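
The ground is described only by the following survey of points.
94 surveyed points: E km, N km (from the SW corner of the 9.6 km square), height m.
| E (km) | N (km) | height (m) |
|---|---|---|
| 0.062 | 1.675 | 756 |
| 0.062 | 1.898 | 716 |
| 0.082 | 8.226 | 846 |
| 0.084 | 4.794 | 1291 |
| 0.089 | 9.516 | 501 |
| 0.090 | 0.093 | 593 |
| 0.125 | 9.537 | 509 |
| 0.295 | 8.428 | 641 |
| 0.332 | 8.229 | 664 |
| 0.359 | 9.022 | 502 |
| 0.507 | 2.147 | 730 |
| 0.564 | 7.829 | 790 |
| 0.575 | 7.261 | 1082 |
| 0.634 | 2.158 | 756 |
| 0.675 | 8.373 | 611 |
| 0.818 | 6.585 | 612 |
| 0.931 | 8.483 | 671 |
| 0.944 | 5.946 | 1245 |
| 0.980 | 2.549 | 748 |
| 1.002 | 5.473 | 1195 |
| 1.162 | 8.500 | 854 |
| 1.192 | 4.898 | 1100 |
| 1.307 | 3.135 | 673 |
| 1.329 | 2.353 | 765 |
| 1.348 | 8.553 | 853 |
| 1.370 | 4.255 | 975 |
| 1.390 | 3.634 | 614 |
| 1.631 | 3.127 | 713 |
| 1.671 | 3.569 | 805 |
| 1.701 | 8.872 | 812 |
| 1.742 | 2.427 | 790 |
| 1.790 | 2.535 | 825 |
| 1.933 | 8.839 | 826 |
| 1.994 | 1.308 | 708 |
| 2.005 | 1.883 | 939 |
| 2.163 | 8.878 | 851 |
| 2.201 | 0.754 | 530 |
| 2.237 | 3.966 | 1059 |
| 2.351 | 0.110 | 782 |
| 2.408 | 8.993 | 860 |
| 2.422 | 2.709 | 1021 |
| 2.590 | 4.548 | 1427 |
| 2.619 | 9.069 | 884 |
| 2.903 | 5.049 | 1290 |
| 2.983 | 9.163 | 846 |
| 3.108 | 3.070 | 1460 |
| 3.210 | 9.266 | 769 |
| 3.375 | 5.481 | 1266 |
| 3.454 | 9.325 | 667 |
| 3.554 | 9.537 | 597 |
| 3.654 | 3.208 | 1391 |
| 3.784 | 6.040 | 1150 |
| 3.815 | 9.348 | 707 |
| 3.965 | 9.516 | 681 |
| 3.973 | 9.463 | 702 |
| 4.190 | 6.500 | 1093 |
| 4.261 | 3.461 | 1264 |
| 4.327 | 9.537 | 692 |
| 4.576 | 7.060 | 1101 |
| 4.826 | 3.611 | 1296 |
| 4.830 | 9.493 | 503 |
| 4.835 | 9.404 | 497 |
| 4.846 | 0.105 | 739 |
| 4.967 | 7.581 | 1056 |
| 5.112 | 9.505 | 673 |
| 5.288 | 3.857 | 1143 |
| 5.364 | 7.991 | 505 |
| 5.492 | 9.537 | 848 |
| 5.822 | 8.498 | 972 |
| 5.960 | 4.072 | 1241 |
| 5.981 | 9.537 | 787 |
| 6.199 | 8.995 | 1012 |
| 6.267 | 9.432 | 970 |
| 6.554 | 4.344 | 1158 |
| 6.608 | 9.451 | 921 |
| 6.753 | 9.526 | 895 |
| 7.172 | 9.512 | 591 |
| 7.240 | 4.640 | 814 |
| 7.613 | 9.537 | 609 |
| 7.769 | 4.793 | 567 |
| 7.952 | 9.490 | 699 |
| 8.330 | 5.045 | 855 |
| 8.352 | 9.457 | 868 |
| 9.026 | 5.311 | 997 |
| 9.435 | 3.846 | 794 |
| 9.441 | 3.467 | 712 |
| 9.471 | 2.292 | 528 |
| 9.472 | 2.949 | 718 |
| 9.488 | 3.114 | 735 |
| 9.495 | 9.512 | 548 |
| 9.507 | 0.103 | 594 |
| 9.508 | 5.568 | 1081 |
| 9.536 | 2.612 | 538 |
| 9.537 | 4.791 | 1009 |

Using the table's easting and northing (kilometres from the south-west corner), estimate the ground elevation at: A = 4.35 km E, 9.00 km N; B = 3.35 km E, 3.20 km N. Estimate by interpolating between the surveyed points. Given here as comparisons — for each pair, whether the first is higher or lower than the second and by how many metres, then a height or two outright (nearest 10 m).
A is lower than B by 960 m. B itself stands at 1500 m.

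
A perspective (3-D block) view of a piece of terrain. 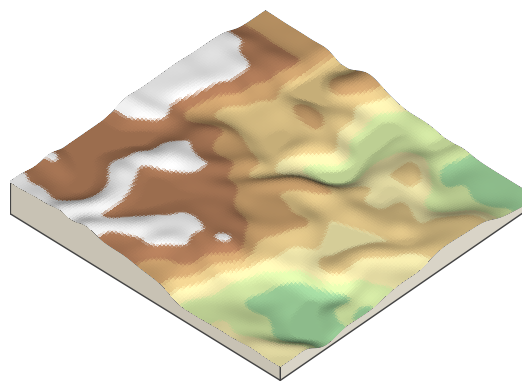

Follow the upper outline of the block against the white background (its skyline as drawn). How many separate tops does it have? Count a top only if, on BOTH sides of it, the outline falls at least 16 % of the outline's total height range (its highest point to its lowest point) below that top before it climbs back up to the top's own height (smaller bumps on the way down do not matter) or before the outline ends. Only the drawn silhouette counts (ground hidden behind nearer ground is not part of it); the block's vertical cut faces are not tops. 1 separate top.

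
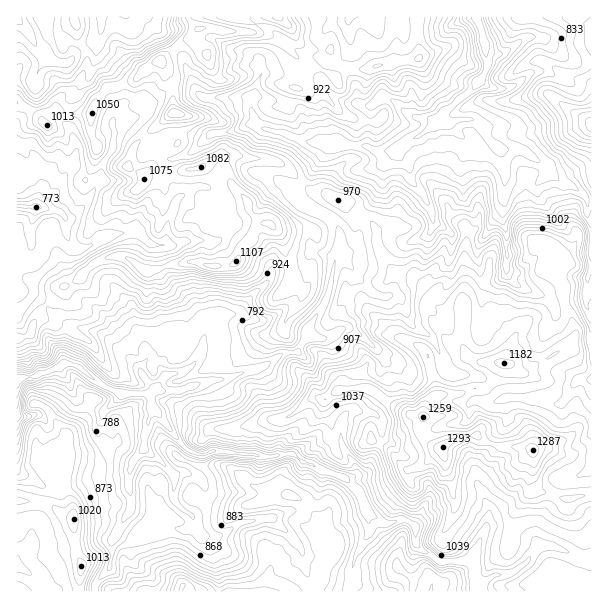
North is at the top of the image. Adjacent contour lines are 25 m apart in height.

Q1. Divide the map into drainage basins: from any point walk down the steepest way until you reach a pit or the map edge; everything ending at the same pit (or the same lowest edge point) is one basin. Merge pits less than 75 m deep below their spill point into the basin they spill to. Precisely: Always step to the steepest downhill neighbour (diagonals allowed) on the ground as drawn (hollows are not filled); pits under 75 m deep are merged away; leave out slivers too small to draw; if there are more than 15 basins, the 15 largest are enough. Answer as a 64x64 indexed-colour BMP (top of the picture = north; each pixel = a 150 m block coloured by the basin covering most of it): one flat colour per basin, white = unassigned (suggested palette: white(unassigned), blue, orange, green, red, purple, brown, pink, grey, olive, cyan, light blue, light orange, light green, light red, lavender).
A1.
<image width="64" height="64" href="data:image/bmp;base64,Qk12CAAAAAAAAHYAAAAoAAAAQAAAAEAAAAABAAQAAAAAAAAIAAATCwAAEwsAABAAAAAAAAAA////ALR3HwAOf/8ALKAsACgn1gC9Z5QAS1aMAMJ34wB/f38AIr28AM++FwDox64AeLv/AIrfmACWmP8A1bDFAFVVVVIiIiIiIiIiIiIiIiIhERERERERERERERERERERVVVVUiIiIiIiIiIiIiIiIiIRERERESIRERERERERERFVVVVSIiIiIiIiIiIiIiIiIhERERESIhEREREREREREVVVVVIiIiIiIiIiIiIiIiIiISIiIiIiERERERERERERVVVVUiIiIiIiIiIiIiIiIiIiIiIiIiIhERERERERERFVVVVSIiIiIiIiIiIiIiIiIiIiIiIiIiEREREREREREVVVVSIiIiIiIiIiIiIiIiIiIiIiIiIiIRERERERERERVVVVIiIiIiIiIiIiIiIiIiIiIiIiIiIiERERERERERFVVVIiIiIiIiIiIiIiIiIiIiIiIiIiIiIREREREREREVVVIiIiIiIiIiIiIiIiIiIiIiIiIiIiIiERERERERERIiIiIiIiIiIiIiIiIiIiIiIiIiIiIiIiIREREREREREiIiIiIiIiIiIiIiIiIiIiIiIiIiIiIiIRERERERERESIiIiIiIiIiIiIiIiIiIiIiIiIiIiIiIhERERERERERIiIiIiIiIiIiIiIiIiIiIiIiIiIiIiIiEREREREREREiIiIiIiIiIiIiIiIiIiIiIiIiIiIiIiIRERERERERESIiIiIiIiIiIiIiIiIiIiIiIiIiIiIiIRERERERERERIiIiIiIiIiIiIiIiIiIiIiIiIiIiIiIREREREREREREiIiIiIiIiIiIiIiIiIiIiIiIiIiIiIRERERERERERESIiIiIiIiIiIiIiIiIiIiIiIiIiIiIhERERERERERERIiIiIiIiIiIiIiIiIiIiIiIiIiIiIiEREREREREREREiIiIiIiIiIiIiIiIiIiIiIiIiIiIiIRERERERERERESIiIiIiIiIiIiIiIiIiIiIiIiIiIiIiERERERERERERIiIiIiIiIiIiIiIiIiIiIiIiIiIiIiIiIiEREREREREiIiIiIiIiIiIiIiIiIiIiIiIiIiIiIiIiIiERERERESIiIiIiIiIiIiIiIiIiIiIiIiIiIiIiIiIiIhERERERIiIiIiIiIiIiIiIiIiIiIiIiIiIiIiIiIiIREREREREiIiIiIiIiIiIiIiIiIiIiIiIiIiIiIiIiERERERERESIiIiIiIiIiIiIiIiIiIiIiIiIiIiIiIiIRERERERERMiIiIiIiIiIiIiIiIiIiIiIiIiIiIiIiIhEREREREREzIiIiIiIiIiIiIiIiIiIiIiIiIiIiIiIiERERERERETMiIiIiIiIiIiIiIiIiIiIiIiIiIiIiIiIRERERERERMzIiIiIiIiIiIiIiIiIiIiIiIiIiIiIhEREREREREREzMyIiIiIiIiIiIiIiIiIiIiIiIiIiIhERERERERERETMzMiIiIiIiIiIiIiIiIiIiIiIiIiIiERERERERERERMzMzIiIiIiIiIiIiIiIiIiIiIiIiIiEREREREREREREzMzMzIiIiIiIiIiIiIiIiIiIiIiIRERERERERERERETMzMzMyIiMzMyIjMyIiIiIiIiIiIRERERERERERERERMzMzMzMzMzMzMzMzMiIiIiIiIiIhEREREREREREREREzMzMzMzMzMzMzMzMyIiIiIiIiIhERERERERERERERETMzMzMzMzMzMzMzMzMiIiIiIiIiERERERERERERERERMzMzMzMzMzMzMzMzMzIiIiIiIiIREREREREREREREREzMzMzMzMzMzMzMzMzMiIiIiIiIRERERERERERERERETMzMzMzMzMzMzMzMzMiIiIiIiIRERERERERERERERERMzMzMzMzMzMzMzMzMyIiIiIiEREREREREREREREREREzMzMzMzMzMzMzMzMyIiIiIRERERERERERERERERERETMzMzMzMzMzMzMzMyIiIiIRERERERERERERERERERERMzMzMzMzMxETMzMyIiIiIREREREREREREREREREREREzMzMzMzMREREREyIiIiERERERERERERERERERERERETMzMzMzERERERERERERERERERERERERERERERERERERMzMzMzEREREREREREREREREREREREREREREREREREREzMzMzMRERERERERERERERERERERERERERERERERERETMzMzMRERERERERERERERERERERERERERERERERERERMzMzMxEREREREREREREREREREREREREREREREREREREzRDREEREREREREREREREREREREREREREREREREREREURERERBERERERERERERERERERERERERERERERERERERREREREQRERERERERERERERERERERERERERERERERERFEREREREQREREREREREREREREREREREREREREREREREUREREREREQRERERERERERERERERERERERERERERERERREREREREREERERERERERERERERERERERERERERERERFEREREREREREEREREREREREREREREREREREREREREREURERERERERERBERERERERERERERERERERERERERERERREREREREREREQRERERERERERERERERERERERERERERFEREREREREREREEREREREREREREREREREREREREREREUREREREREREREERERERERERERERERERERERERERERER"/>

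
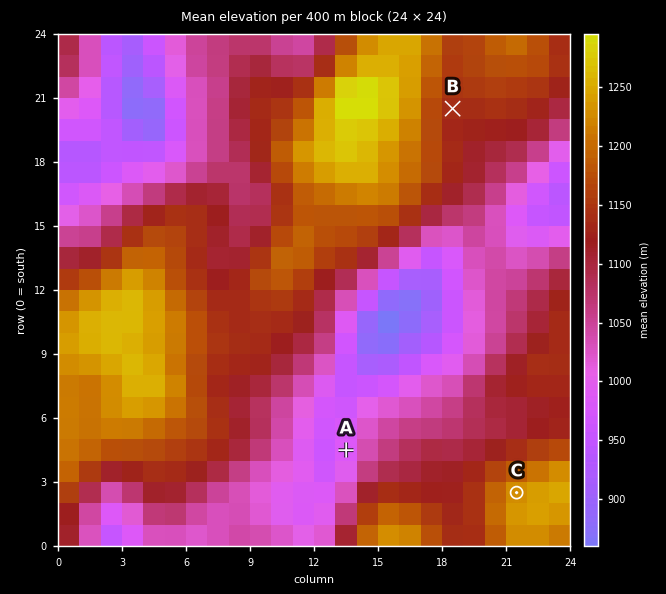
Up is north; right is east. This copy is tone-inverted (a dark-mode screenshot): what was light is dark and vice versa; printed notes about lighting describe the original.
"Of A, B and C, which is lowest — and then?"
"A B C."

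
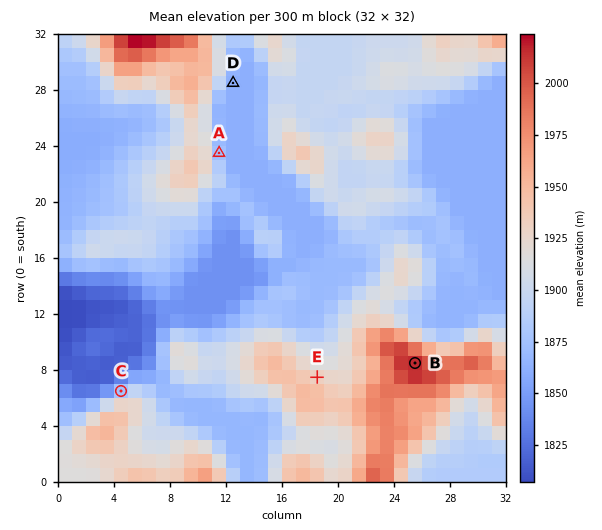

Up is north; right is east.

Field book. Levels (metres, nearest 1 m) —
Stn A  1871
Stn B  2018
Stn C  1876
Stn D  1862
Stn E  1931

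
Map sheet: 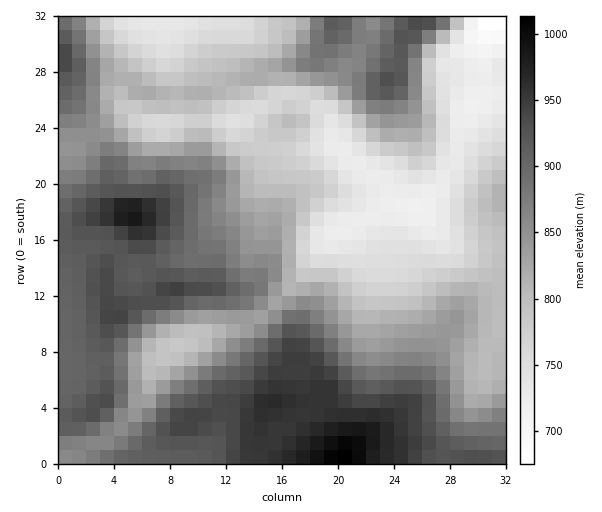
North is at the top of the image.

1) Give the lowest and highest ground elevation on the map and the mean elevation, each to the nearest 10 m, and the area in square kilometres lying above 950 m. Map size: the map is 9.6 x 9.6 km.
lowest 670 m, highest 1020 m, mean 840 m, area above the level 6.3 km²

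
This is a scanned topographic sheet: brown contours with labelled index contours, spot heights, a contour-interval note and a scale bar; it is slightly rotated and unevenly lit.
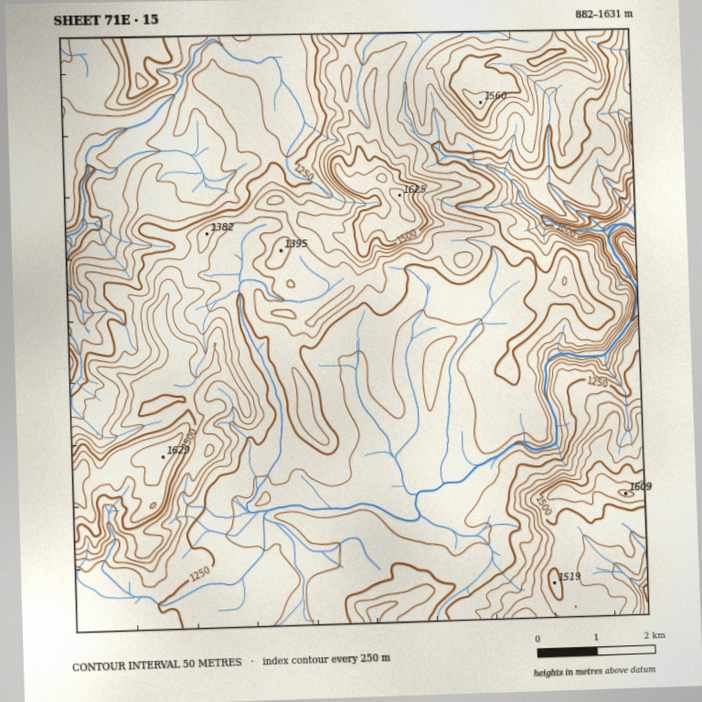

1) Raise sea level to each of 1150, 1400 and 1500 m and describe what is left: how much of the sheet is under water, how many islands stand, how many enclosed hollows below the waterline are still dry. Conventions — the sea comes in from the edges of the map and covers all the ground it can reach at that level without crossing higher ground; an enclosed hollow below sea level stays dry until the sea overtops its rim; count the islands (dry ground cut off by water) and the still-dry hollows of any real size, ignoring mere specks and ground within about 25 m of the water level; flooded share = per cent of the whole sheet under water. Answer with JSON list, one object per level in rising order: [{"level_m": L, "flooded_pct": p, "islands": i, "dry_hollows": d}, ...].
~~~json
[{"level_m": 1150, "flooded_pct": 11, "islands": 0, "dry_hollows": 0}, {"level_m": 1400, "flooded_pct": 82, "islands": 1, "dry_hollows": 0}, {"level_m": 1500, "flooded_pct": 94, "islands": 2, "dry_hollows": 0}]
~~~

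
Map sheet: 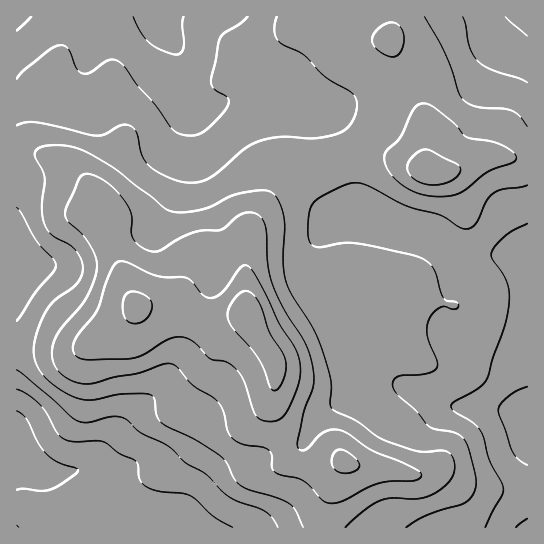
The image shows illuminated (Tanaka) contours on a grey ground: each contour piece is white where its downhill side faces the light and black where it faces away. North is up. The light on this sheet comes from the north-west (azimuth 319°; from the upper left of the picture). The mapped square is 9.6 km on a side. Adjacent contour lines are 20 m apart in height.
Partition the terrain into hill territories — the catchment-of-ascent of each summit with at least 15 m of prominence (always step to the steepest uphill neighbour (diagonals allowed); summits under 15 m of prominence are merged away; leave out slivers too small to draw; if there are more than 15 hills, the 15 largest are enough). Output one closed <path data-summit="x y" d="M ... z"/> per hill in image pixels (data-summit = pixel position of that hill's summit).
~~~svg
<path data-summit="247 314" d="M274 85l-28 2-23 14-14 6-12 1-12-3 6 10 1 30 4 18 24 70 0 24-3 13-14 35-8 29-20 29-14 27-28 25-28 35-15 15-19 7-26 1-26-12-3 1 1 66 153 0 35-43 13-12 24-10 20-6 19-1 17-7 6-6 11-21 12-13 44-22 10-3 16 0 58 23 39 1 34 7 0-153-6-3-21-4-18 2-18-1-35-24-72-21-5-14-5-36-8-26-7-13-6-7-25-18-15-8z"/><path data-summit="429 170" d="M527 16l-368 0 0 5 18 30 0 40 3 7 6 6 11 4 17-3 16-8 8-6 13-6 23 0 13 4 35 22 11 11 7 13 8 26 5 36 5 14 72 21 35 24 18 1 18-2 26 6z"/><path data-summit="137 307" d="M186 107l1 11-7 29-1 35-8 17-24 30-34 10-46 24-13 2-38 1 0 195 21 10 8 2 18 0 15-2 12-6 15-15 28-35 28-25 14-27 20-29 8-29 14-35 3-13 0-24-24-70-4-18-1-30z"/><path data-summit="345 462" d="M397 384l-16 0-10 3-44 22-12 13-11 21-14 10-39 7-29 11-17 14-34 42 356 1 1-111-34-9-39-1z"/>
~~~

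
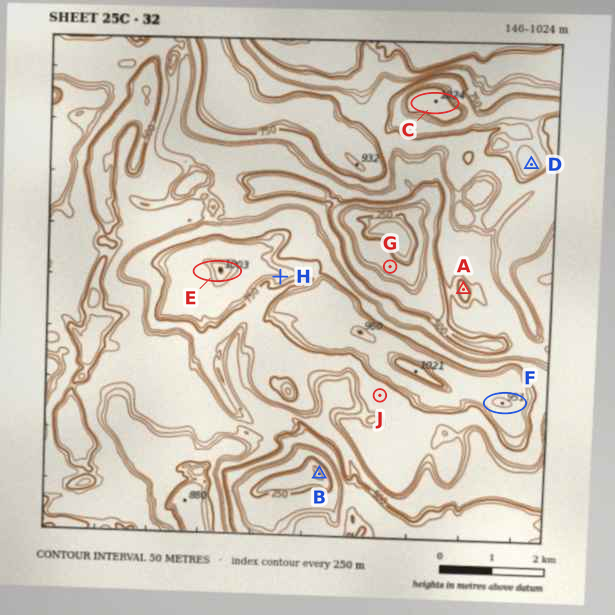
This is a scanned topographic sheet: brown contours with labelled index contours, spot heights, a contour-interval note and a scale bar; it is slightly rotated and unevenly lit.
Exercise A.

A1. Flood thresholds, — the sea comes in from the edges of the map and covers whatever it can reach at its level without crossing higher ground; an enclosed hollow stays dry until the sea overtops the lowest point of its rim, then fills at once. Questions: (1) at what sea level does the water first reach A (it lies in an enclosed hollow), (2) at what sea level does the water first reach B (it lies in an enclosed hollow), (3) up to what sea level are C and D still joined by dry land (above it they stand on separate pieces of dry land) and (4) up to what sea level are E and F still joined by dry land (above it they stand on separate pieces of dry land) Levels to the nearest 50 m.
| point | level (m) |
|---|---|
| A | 600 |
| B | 300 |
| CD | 800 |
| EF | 750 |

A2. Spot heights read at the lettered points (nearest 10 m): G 290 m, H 840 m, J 730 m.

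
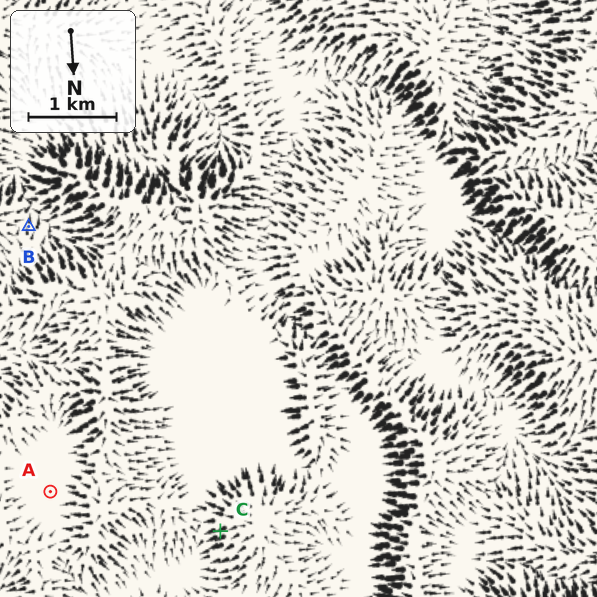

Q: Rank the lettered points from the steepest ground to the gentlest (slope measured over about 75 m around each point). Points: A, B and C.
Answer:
C B A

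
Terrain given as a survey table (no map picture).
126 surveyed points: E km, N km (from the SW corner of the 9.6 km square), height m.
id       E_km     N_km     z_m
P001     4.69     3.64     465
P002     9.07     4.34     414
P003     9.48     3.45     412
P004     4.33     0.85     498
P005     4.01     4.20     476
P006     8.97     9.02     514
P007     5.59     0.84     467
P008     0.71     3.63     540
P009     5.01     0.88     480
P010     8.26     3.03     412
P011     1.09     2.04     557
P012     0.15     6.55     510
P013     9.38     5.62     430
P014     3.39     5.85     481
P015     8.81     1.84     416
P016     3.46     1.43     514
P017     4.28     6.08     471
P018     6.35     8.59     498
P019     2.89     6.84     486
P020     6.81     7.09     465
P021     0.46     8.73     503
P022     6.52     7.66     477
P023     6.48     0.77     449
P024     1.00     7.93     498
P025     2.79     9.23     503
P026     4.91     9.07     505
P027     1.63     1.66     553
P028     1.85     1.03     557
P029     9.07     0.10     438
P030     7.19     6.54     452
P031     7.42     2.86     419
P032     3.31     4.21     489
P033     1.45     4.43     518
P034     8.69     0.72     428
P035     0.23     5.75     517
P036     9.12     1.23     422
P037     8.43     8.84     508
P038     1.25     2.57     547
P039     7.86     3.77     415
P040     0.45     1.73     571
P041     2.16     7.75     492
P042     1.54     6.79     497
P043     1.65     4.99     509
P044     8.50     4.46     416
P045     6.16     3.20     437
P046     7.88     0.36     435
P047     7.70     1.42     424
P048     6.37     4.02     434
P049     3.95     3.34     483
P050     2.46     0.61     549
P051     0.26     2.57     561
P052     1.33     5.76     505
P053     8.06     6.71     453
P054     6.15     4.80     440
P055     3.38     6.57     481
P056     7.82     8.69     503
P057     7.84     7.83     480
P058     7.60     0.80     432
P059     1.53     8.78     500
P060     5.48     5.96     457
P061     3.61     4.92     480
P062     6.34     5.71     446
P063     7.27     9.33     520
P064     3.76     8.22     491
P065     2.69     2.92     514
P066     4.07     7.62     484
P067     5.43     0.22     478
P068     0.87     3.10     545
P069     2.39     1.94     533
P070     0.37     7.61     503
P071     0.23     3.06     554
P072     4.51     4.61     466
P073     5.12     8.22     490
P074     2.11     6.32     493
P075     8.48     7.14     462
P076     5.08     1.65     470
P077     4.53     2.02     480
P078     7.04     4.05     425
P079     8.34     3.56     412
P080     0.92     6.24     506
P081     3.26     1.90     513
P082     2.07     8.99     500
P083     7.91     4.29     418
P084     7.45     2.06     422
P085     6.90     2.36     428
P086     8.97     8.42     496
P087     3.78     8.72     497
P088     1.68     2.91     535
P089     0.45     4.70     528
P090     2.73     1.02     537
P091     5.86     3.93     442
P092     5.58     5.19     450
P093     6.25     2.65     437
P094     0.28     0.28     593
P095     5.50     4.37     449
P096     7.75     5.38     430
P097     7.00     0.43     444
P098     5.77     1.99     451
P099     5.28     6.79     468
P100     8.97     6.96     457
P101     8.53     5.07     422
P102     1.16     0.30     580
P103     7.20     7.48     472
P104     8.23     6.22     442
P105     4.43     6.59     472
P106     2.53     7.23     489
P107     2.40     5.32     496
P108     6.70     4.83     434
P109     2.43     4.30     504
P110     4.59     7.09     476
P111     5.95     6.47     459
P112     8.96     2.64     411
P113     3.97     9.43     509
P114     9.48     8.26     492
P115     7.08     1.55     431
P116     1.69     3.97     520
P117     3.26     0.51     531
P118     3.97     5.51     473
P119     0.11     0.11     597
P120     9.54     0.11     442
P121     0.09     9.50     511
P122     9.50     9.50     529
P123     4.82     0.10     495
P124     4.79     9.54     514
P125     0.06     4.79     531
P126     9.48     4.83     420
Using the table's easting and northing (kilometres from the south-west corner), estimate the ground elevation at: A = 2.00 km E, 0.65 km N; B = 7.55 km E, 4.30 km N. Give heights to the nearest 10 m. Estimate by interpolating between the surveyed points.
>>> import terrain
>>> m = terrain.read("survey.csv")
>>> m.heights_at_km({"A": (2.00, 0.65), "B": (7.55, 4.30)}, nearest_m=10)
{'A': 560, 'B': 420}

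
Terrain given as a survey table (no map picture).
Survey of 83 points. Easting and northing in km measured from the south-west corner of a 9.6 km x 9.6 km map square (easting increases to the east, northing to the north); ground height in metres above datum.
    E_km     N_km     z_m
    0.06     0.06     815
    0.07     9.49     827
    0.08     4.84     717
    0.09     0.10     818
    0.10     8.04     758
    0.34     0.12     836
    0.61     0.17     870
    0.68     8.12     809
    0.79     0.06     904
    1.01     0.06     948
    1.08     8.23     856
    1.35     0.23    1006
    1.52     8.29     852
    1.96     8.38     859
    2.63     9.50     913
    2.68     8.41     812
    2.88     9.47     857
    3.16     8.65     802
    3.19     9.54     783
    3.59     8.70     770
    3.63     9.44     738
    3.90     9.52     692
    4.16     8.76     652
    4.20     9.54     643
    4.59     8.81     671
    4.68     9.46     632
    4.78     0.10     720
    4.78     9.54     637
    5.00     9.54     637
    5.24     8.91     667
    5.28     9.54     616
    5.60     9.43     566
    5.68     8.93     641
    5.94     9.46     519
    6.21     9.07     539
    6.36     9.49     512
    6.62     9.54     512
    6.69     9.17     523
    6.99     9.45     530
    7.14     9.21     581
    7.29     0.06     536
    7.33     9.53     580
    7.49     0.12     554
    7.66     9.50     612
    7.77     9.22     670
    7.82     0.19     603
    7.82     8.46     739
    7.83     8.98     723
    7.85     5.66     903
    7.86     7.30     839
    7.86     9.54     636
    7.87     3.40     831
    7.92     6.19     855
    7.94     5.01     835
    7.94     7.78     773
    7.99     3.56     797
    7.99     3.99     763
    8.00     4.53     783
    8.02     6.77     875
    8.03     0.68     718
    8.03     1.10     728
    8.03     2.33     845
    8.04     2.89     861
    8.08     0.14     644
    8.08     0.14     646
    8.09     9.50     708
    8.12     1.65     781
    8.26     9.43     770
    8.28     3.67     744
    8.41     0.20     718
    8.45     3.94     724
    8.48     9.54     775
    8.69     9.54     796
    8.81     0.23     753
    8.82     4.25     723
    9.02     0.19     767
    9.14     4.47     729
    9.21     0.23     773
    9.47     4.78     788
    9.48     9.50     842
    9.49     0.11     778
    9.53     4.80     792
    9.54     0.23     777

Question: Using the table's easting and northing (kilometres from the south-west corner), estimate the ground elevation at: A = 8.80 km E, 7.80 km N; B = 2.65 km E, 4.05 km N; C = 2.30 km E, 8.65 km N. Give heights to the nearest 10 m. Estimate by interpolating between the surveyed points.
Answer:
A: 810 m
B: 750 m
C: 860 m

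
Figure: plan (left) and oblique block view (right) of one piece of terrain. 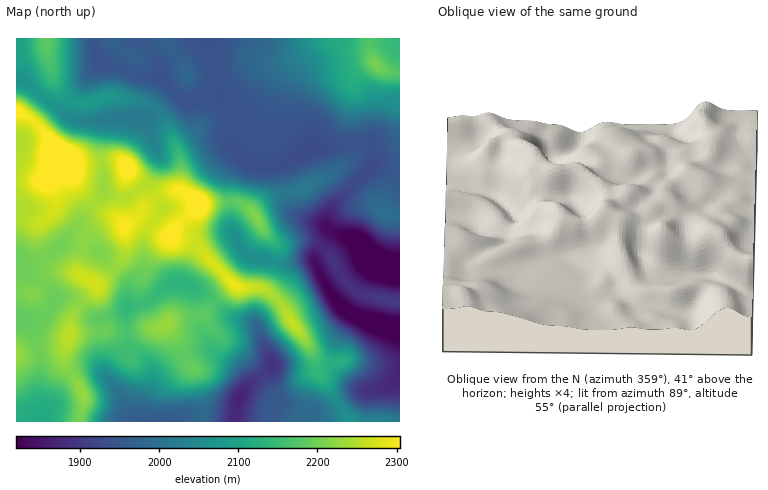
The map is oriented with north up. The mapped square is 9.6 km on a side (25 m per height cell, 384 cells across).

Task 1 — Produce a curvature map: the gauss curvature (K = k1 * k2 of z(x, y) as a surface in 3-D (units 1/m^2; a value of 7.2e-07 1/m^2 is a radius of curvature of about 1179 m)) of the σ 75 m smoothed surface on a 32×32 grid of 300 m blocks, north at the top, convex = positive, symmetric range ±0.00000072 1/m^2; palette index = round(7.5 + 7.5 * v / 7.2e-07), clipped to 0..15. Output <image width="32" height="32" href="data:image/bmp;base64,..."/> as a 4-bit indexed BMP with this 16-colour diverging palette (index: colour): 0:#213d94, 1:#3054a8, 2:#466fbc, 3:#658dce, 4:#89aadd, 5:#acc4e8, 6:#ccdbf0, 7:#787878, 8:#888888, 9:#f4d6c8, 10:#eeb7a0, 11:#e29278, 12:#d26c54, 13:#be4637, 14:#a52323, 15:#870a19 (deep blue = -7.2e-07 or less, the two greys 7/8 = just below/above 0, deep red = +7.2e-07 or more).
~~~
<image width="32" height="32" href="data:image/bmp;base64,Qk12AgAAAAAAAHYAAAAoAAAAIAAAACAAAAABAAQAAAAAAAACAAATCwAAEwsAABAAAAAAAAAAlD0hAKhUMAC8b0YAzo1lAN2qiQDoxKwA8NvMAHh4eACIiIgAyNb0AKC37gB4kuIAVGzSADdGvgAjI6UAGQqHAHiHhXmIh3iHd2eHiHh5ZKZ4iIi1d4d4dWiIiIeIRJh3iIh6pod3d4ZYqIdWhznYd4d3Z4mHd3iauIdnWppol3iHeGaJioh4mZd3a7VnW2V3h3h3dnh4d3dmd4u1VE+kd4d4h3d3eHd3epeIh5eHdnd4eJdodoiHh3iHZpqXV3iHh4d4l3eHmHh3TtfJdol4hod3dnaIeIh4ZUqDeIi4eIl4eIeJiHd3iFbFNHmYiIeId3eIiXeHiImJtLl4iHd3iId3iIdnd4mIZXl2ZneHiIeHd3eIeIZ3aHe6hRX4iIh3h3h3iHeHqGZohne3VIeId3h4h3eYd6h1e5eld2d3qHh4iHh3mHeHY4yYyJeKd4eYiHh4d4eHh210WqiXeHh3h4d3d3h4h3h/YIpkaIh3iIh4h3d4Z3Z6aHaIZWiHd3h3eHeHiIohZ1moiYiIiId4d4domGafe8N5iIh3iHd3eIeHm5hEq2yXeIiIiHiId3eHiGhnZ3RXiXeIeIiIh4d4h4ZI2Ih3d2dod4h3d4h3eIaGeJd4h4doh3d3d3eId3iI91d3h3d3eId3eHd3iIiHeBZnVnqXd3d3iHd3d3eIh3eIiHmXd4eIl3d3eHd3iHaHd4iIiHd3iId3eHd3h3dql3eHd4h4h3d4h4h3d3d3eIiIiHh4eIeHiIh3iId4eHaI"/>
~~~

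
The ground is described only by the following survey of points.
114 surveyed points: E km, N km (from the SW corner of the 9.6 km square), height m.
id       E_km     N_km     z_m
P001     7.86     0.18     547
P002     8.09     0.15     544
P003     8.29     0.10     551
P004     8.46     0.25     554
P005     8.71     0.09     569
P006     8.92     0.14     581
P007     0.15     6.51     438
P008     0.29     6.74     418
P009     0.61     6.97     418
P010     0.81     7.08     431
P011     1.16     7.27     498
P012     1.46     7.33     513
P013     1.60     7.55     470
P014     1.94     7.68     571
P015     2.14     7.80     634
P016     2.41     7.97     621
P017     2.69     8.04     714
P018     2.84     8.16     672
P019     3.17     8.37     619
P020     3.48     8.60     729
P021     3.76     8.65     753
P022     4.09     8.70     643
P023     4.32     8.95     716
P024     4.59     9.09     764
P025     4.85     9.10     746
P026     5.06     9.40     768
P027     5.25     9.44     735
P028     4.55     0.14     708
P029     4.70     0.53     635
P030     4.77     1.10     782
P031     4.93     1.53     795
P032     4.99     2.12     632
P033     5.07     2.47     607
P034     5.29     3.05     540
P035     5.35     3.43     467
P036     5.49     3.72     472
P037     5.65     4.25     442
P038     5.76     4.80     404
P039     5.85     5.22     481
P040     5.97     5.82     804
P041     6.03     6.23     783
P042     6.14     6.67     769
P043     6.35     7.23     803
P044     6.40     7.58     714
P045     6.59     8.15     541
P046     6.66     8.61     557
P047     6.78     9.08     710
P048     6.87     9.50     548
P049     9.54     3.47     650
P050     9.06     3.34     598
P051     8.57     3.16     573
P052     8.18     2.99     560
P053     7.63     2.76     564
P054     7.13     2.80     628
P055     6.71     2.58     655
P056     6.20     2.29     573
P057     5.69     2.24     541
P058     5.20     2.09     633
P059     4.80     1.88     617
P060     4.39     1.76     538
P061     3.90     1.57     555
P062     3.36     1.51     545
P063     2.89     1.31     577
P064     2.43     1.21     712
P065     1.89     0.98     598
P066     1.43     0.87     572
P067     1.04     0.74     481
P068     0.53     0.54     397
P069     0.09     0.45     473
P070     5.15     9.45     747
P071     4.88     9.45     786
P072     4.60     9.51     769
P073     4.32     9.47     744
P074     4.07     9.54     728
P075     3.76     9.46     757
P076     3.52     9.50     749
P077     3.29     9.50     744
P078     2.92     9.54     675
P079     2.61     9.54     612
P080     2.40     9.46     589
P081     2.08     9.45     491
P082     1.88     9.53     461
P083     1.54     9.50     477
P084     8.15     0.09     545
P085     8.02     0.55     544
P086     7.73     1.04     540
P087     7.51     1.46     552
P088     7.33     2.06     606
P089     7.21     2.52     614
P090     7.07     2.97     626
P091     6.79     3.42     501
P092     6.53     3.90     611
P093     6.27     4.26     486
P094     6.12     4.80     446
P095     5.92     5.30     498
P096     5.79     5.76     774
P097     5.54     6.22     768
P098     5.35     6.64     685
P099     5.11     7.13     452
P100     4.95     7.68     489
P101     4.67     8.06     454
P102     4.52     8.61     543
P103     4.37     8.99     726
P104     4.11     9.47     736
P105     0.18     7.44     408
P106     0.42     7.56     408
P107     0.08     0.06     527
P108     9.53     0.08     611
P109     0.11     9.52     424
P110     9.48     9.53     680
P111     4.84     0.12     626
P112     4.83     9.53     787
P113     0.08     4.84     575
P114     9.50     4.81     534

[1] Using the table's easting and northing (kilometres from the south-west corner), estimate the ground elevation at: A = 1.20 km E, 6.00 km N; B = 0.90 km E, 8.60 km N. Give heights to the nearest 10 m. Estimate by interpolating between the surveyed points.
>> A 520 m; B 400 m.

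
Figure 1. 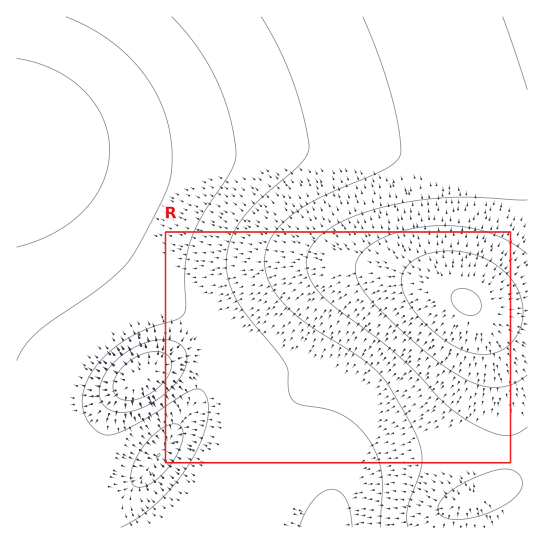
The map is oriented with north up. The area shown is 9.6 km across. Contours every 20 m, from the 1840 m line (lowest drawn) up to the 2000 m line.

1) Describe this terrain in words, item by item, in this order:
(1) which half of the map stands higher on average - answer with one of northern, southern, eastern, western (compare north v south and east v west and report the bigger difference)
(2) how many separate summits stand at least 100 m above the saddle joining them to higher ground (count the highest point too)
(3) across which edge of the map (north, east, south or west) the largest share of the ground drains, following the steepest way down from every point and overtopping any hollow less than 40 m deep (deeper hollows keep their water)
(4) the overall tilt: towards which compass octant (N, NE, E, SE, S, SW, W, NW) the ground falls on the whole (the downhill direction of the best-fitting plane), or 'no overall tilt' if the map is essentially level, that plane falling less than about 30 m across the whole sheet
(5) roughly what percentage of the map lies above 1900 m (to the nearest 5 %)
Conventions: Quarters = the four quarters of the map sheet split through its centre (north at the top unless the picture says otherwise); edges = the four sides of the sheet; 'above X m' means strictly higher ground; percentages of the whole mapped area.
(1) Taken as a whole, the eastern half is higher than the western.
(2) There is 1 summit with 100 m or more of prominence.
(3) The largest share of the runoff leaves by the western edge.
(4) Overall the map slopes down towards the west.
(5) Ground above 1900 m makes up about 45 % of the sheet.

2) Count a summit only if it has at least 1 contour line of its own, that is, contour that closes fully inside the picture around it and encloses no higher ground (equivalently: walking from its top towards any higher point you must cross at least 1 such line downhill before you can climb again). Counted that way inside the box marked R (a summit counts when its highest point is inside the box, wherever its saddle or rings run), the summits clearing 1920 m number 1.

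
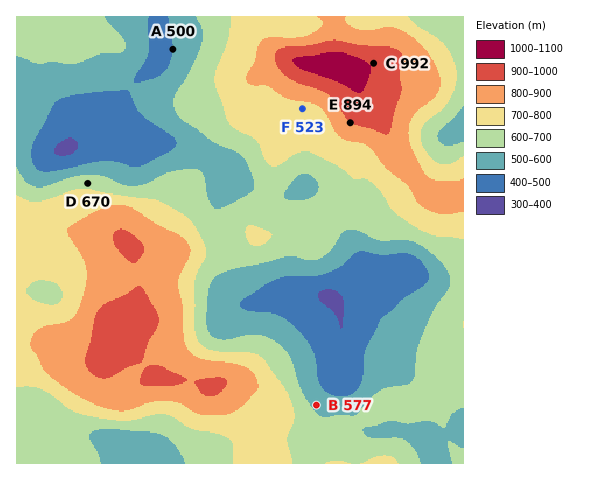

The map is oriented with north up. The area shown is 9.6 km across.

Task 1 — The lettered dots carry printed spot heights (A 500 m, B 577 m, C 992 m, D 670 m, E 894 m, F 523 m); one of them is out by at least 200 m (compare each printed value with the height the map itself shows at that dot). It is F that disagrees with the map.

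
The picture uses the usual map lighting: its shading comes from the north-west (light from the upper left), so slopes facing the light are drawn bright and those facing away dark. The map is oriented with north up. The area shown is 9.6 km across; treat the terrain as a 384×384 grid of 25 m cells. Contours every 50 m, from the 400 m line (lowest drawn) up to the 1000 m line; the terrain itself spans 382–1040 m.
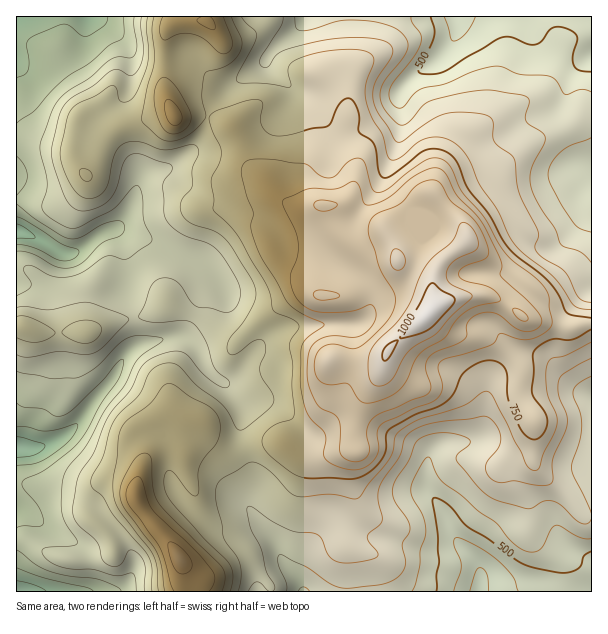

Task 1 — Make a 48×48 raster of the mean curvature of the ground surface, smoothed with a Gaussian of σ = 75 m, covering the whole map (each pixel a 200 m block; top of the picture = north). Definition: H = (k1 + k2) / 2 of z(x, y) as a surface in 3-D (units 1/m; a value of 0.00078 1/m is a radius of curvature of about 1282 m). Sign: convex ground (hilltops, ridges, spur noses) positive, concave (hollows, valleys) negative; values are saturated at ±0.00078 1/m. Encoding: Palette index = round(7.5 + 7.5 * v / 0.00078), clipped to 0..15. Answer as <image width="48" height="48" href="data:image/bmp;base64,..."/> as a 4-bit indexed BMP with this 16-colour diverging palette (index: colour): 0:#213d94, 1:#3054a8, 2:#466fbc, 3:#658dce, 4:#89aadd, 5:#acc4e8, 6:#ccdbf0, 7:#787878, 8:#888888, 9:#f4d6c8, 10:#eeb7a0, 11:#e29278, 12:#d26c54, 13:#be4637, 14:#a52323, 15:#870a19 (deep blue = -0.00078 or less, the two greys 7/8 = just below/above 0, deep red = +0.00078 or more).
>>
<image width="48" height="48" href="data:image/bmp;base64,Qk32BAAAAAAAAHYAAAAoAAAAMAAAADAAAAABAAQAAAAAAIAEAAATCwAAEwsAABAAAAAAAAAAlD0hAKhUMAC8b0YAzo1lAN2qiQDoxKwA8NvMAHh4eACIiIgAyNb0AKC37gB4kuIAVGzSADdGvgAjI6UAGQqHACIhEQEhad6s63Ofsjd3Z3iImIcmmHd4d4iJqXmiFL+8/XSpM2iId4qnZ5gkZVZ4mXrf/q7yAs/8qVejN4mqmry4eaYUV5qZmJzslDzQBv/IU1uSaXirqal2Z1JHisqHVdpjImxQf/1zJYhDeHeZdmaKlhSIm8lka5UzfOgD79czaIVHiHd3eJq7kjmYialUrkVWvpI7/XM3l2VpmYdmmpmacVmHZohGy2dmmlKf9jJrdEV5iGVXqWZmMnh4h4ZJt6mGepSf9BO7VFZ2Z3ZnhkRTJ4d6qHebhsuoeshd9Ra3VnZEeZhmdkNkOoecp423VqirmJlp+Di2eIVGq6iL7YVkOqislr9zVwAmmGmXummoiIaLyoe//9l0J6h4hqxkVwIAForId2iIl2i9yVOLzIUyI1RDV6yVVomlAHvsh3eJyEebpjRqtyMiNEVCOd/IZqeccCrduYmt6DVnVIloqGqFVWhja+/adph6wwaqmaqstkVUNrp4mpq6uYl0nLuWZomIugBYibqYU1dlR7qHiqmd/IhknJhjNXeIm4AGq8qEI1iHR8yGa+p6yGdka7lkRoZmV5UEzdtySGeXJM+2WvtnQkVTWslGd6hURocAertifJV2Rb/5avxkEUZVeYZIdpqYnNlAATU0jLZWeL/6av+nZ5qqdUMolu7Kzv2WVCFImbplREVTA63+uGinNrt56v2Yq8y7u6iZhnumIAAAADbP+iAQPf+o/7dWd3d3i8qIhUipeLuqdDRc/8U0r+h3Z2VWZ2VVasl3dDVmjf7epVU43v//2FjaIFaJqqhlerl3ZERXrLqqdFc26FaZZb/GQ6zKm8p2eJh3VFaKqZl1RHx02QACbPtleP+hBLyHh3ZlRWi7h5dVZo+znpVqy3M3mOgAAFuYh1VURXnKZ4Zohn2TSt7/gwI1iQAHxgNGdlZ2Vnq4WHaad7plQ4/6IFmWZwSt20AFh4mpiKqFaHiXSuhXdJ/2FKqHVp7rmpdEiJrMqYdmiaqXSNp3Z9+TOKdnZ6qoestjZ3q5eHeKqe/dg2u4nMgyaYZmZ2ZmjexzWJdmiHiqd5l7wwfe/4IUiXVnd1RGz+xzRoVpmImpZmMo1gOd74JHmWRXd1Ra66tiJDN5eKmZiIVIyiBZzpVomoZVVmZ82ItiN2IlV5h4iJdnvGBIunVoial1Vodqx3qGeKcTaJhmZ4dmfKFJhlZ2Z5qoiJdI2GnLl++TjLdVZ3d3irMoiImoZXiZqoZJ+3eqdv/FfMlmd4eKynInmZmal2ZnqoZY77hVaf9kVquod3eL2CA5mZiJqZhlmpZVir2CXPlGY1nLZGZ6xxAqqJiIiaumioZVRG3SXddndDZ2V5mIuUEFdomId4mnaWd3VErCLLZ2h0MUnduIvKgwI2mJhmeIVWiZdUiRDMVUjZQEqru7zd2lEleIl2Z4c5qqlVdgHdMir9liRomaq73bc0Z4iHZ5p6mJlmdCb/dY/4inM1ZmZ4qqt0VomGeJqnZolUVWjv//+TWuozVlVWZVhzZ2d2iZiA=="/>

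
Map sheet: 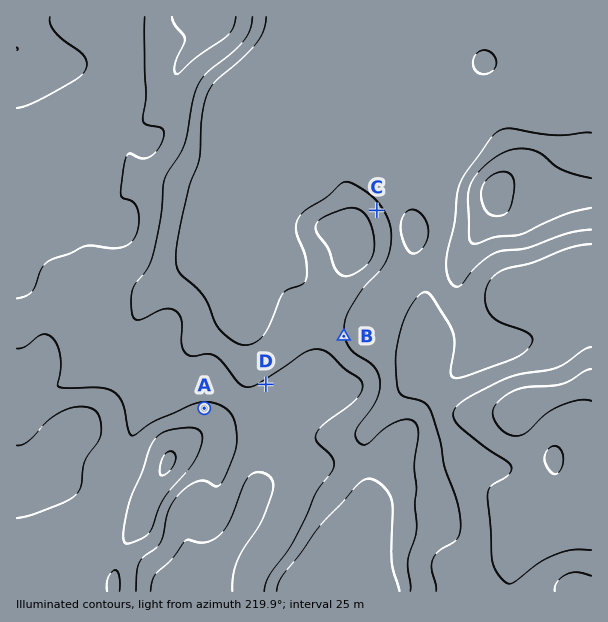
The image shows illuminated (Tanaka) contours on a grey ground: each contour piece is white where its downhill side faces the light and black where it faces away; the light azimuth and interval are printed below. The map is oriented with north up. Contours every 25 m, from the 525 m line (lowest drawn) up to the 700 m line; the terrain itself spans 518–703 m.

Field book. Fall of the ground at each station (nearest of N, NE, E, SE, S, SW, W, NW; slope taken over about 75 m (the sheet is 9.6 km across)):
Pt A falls N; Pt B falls E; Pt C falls NE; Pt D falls NW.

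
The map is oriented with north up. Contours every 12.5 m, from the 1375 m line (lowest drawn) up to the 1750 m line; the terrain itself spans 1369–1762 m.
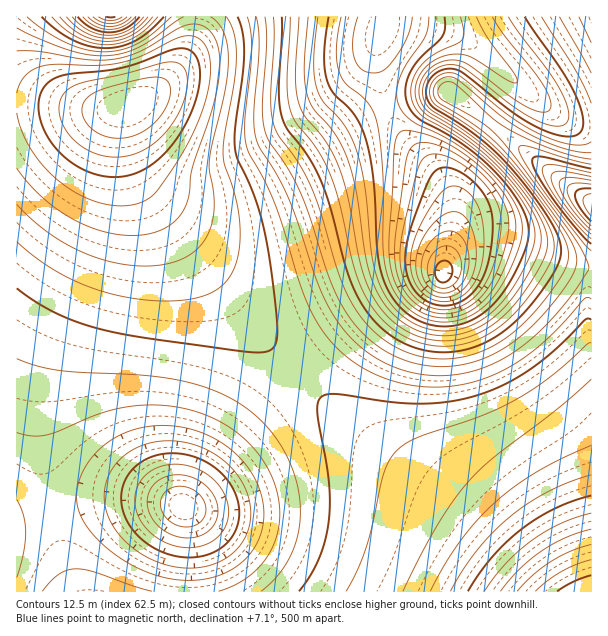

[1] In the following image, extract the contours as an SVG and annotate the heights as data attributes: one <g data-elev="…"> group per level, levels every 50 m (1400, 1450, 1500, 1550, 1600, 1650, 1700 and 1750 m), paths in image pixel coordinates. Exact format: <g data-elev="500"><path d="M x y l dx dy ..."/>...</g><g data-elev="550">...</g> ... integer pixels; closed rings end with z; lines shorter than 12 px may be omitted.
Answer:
<g data-elev="1400"><path d="M440 293l-9-4-7-8-3-11 1-10 4-12 8-10 9-6 9-1 7 4 6 8 4 12-1 14-3 10-7 9-9 4z"/></g><g data-elev="1450"><path d="M438 309l-15-5-12-11-8-15-3-20 3-27 14-61 7-12 10-4 10 2 12 5 12 8 12 10 9 10 7 11 4 10 1 12-1 17-5 21-6 16-7 12-9 11-11 7-12 3z"/></g><g data-elev="1500"><path d="M445 17l0 12-3 7-23 24-10 15-4 15 2 14 4 7 8 8 44 25 17 14 17 16 13 15 11 17 6 13 2 14-3 13-8 20-11 21-11 15-12 10-13 8-13 5-14 1-19-3-18-9-14-15-9-18-6-26-4-72-8-42-9-22-8-11-16-15-4-8-3-10-2-24 5-34"/></g><g data-elev="1550"><path d="M177 546l-16-6-14-10-9-14-3-13 2-15 8-12 13-9 15-3 19 3 10 4 9 6 12 15 4 9 2 9-1 9-3 8-5 7-6 6-8 5-9 2z"/><path d="M135 17l-12 9-13 3-15-3-12-9"/><path d="M508 17l41 55 11 18 8 21 0 8-2 5-6 2-8 0-21-8-21-14-43-34-11-5-13 1-12 6-7 11-1 13 3 8 5 6 28 17 21 16 18 16 18 19 19 25 13 21 5 15 1 13-6 15-13 21-15 20-14 14-15 11-15 7-15 5-17 1-25-4-23-11-19-17-15-24-9-26-13-60-9-28-14-27-22-27-5-14-3-27 3-64"/></g><g data-elev="1600"><path d="M152 591l-59-19-16-3-9 1-9 4-17 17"/><path d="M17 433l15 3 13-1 63-24 21-5 23-1 24 2 22 5 21 9 18 12 20 19 14 22 7 24 1 26-6 22-13 20-18 15-23 10"/><path d="M591 159l-31-7-39-16-27-17-39-35-8-2-6 2-3 8 3 7 45 27 23 23 66 90 11 19 3 11-18 27-26 30-24 21-24 15-26 10-27 4-27-2-25-8-18-9-15-12-15-15-11-16-16-32-29-85-11-21-20-33-2-11-1-13 5-71 0-16-3-15"/><path d="M153 17l-10 10-11 8-12 5-13 1-14-1-12-5-11-8-10-10"/><path d="M579 17l12 26"/></g><g data-elev="1650"><path d="M591 379l-36 32-63 48-24 23-15 19-16 24-34 66"/><path d="M17 204l21 21 22 16 26 13 25 8 27 4 24-1 21-7 15-10 10-14 5-17 1-19-5-27 0-12 16-66 3-27 0-18-3-13-6-11-8-7"/><path d="M591 177l-31-6-7 2-2 4 3 11 10 16 15 19 12 11"/><path d="M184 17l-44 30-15 6-17 3-18-1-19-4-31-12-23-11"/></g><g data-elev="1700"><path d="M591 513l-31 11-29 17-25 23-22 27"/><path d="M591 194l-6 2-2 4 2 7 6 9"/><path d="M106 156l16 1 16-4 15-9 14-13 12-18 7-20 1-16-1-6-4-6-9-3-12 1-35 10-44 10-11 4-7 6-4 8-1 9 2 10 5 11 8 9 9 7 10 6z"/></g><g data-elev="1750"><path d="M591 575l-18 7-16 9"/></g>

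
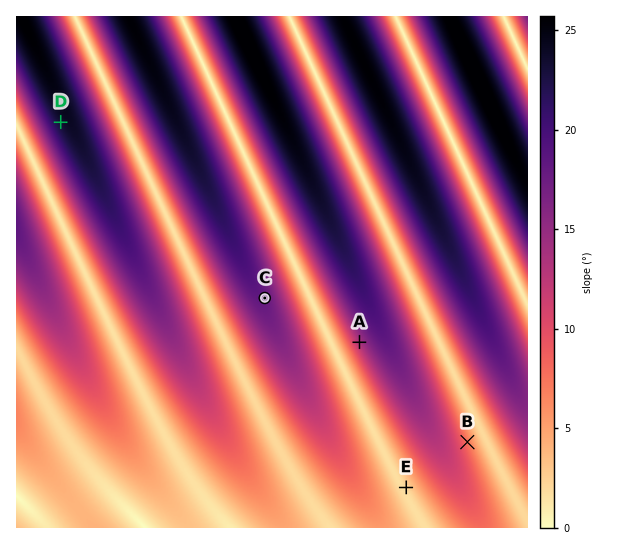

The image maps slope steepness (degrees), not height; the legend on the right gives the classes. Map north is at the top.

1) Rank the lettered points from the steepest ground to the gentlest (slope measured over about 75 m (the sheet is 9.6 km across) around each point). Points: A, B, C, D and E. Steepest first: D C A B E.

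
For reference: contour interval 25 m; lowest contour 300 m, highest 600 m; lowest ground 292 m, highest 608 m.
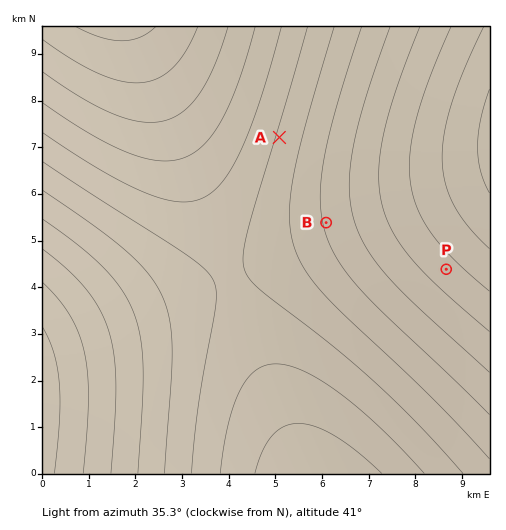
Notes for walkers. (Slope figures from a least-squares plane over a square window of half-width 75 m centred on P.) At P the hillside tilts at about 2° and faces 224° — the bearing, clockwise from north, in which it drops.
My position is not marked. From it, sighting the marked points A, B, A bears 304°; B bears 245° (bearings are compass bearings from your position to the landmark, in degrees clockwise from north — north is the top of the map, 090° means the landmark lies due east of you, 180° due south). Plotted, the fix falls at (373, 201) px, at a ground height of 520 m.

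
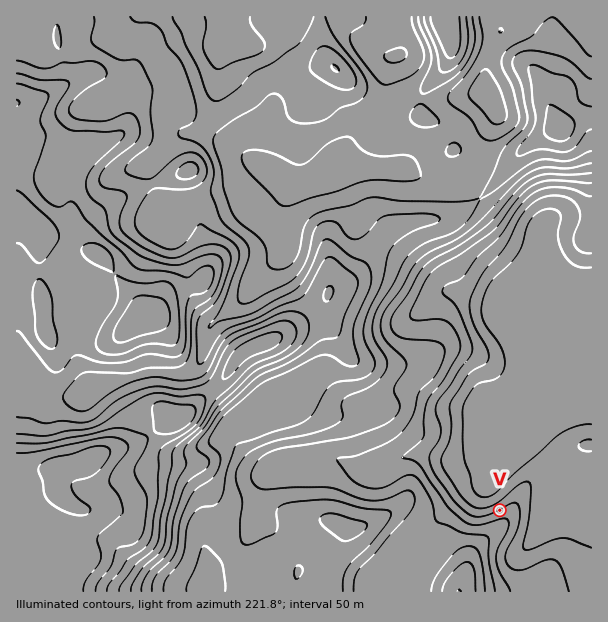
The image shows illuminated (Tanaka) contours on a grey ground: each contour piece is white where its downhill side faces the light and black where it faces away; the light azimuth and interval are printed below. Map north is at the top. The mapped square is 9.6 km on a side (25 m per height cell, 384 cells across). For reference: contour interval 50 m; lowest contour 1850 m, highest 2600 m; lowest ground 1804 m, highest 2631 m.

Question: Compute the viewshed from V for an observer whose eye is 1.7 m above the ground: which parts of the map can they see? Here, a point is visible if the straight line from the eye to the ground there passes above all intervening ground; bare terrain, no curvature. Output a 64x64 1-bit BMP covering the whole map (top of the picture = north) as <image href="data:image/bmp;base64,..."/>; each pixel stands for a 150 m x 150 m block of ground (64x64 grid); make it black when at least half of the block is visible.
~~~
<image width="64" height="64" href="data:image/bmp;base64,Qk0+AgAAAAAAAD4AAAAoAAAAQAAAAEAAAAABAAEAAAAAAAACAAATCwAAEwsAAAIAAAAAAAAA////AAAAAAAAAAAAAAAAAAAAAAAAAAAAAAAAAAAAAAAAAAAAAAAAAAAAAAAAAAAAAAAAAAAAIAAAAAAAAQBwAAAAAAAAwPgAAAAAAAB//AAAAAAAAB/+AAAAAAAAD/4AAAAAAAAP/wAAAAAAAA//gAAAAAAAD//gAAAAAAAP//gAAAAAAB///wAAAAAD////AABAAD////gAADgH////+AAAHAPz///4AAAOAeA///4AAAcA4B///wAAA4BgH///AAABwD////8AAADwD////wAAAP8D4//+AAAAP4AB+f8AAAAPwADh/wAAAAPcAAH/AAAAAd4AAf8AAAAAHwAB/wAAAAAfAAH/AAAAAB+AAf8AAAAAD4AD/wAAAAADwD//AAAAAAHgf/8AAAAAAPj//wAAAAAA////AAAAAAB///8AAAAAAH///wAAAAAAH//4AAAAAAAAf/gAAAAAAAAf/wAAAAAAAA//AAAAAAAAD/8AAAAAAAAH/wAAAAAAAAP/AAAAAAAAAf8AAAAAAAAA/wAAAAAAAAB/AAAAAAAAAD8AAAAAAAAAGwAAAAAAAAAAAAAAAAAAAAAAAAAAAAAAAAAAAAAAAAAAAAAAAAAAAAAAAAAAAAAAAAAAAAAAAAAAAAAAAAAAAAAAAAAAAACAAAAAAAAAAIAAAAAAAAAAAAAAAAAAAAAAAA=="/>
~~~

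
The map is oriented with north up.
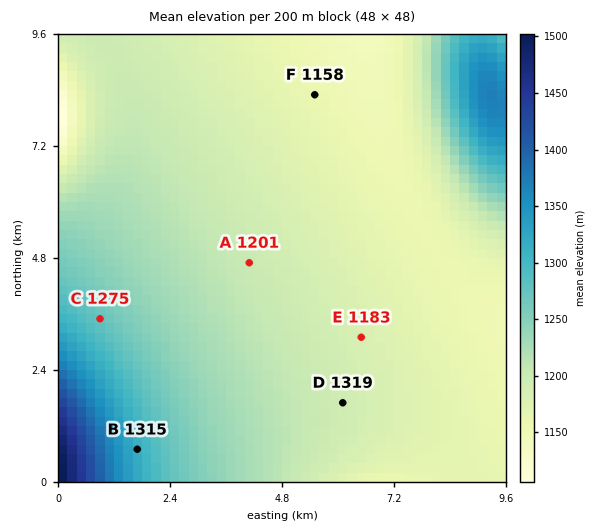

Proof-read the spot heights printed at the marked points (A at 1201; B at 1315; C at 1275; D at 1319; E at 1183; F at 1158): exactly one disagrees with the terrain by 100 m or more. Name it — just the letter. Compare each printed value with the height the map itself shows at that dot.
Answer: D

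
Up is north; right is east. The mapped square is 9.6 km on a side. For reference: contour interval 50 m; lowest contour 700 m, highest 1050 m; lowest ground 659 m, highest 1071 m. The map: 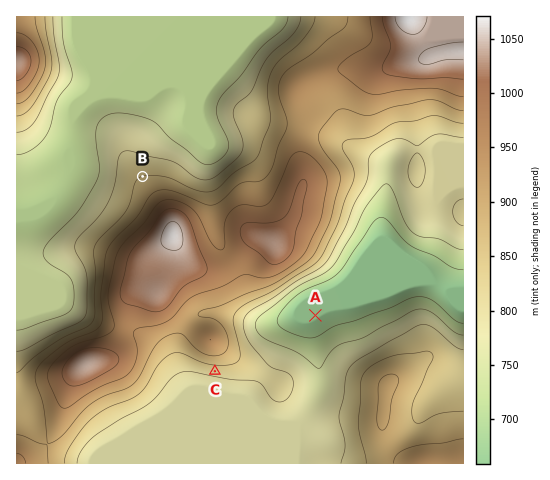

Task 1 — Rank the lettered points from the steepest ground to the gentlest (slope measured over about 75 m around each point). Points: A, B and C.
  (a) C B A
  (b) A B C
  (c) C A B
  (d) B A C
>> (a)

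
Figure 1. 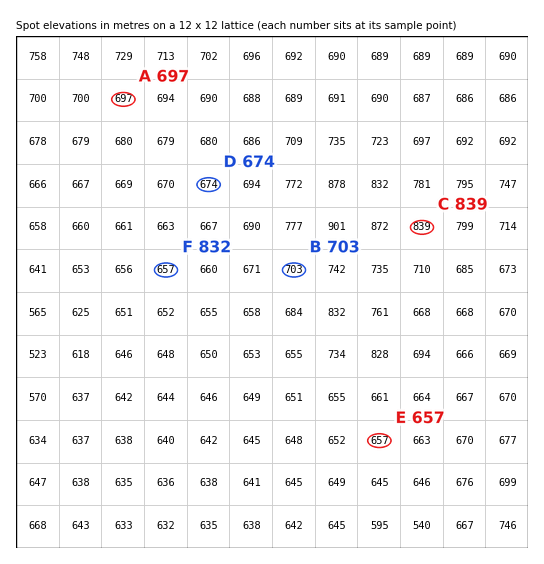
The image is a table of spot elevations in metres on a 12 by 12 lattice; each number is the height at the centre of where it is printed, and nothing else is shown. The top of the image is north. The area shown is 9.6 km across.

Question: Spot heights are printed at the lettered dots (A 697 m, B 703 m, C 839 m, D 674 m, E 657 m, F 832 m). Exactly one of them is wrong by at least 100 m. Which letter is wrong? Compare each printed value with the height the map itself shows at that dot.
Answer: F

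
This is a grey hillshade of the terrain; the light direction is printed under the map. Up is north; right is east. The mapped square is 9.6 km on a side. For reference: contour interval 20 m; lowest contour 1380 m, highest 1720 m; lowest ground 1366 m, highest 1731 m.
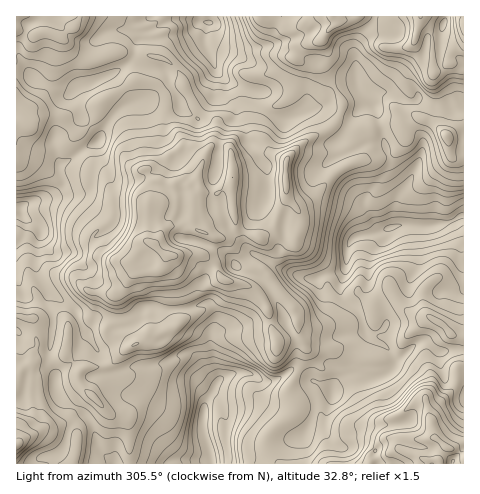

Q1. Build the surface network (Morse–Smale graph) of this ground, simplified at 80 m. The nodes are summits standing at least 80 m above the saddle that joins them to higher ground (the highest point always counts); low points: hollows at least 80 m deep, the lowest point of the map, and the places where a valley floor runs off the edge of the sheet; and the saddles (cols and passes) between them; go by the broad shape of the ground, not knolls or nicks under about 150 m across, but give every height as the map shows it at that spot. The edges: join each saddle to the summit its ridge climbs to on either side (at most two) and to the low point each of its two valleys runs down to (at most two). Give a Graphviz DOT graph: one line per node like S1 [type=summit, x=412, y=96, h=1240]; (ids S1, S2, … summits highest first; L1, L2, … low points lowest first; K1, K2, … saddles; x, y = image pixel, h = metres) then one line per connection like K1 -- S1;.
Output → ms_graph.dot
graph terrain {
  S1 [type=summit, x=439, y=460, h=1731];
  S2 [type=summit, x=463, y=25, h=1713];
  S3 [type=summit, x=153, y=244, h=1705];
  S4 [type=summit, x=17, y=445, h=1677];
  L1 [type=low, x=210, y=452, h=1366];
  L2 [type=low, x=390, y=228, h=1376];
  L3 [type=low, x=209, y=22, h=1377];
  L4 [type=low, x=21, y=214, h=1403];
  K1 [type=saddle, x=50, y=362, h=1548];
  K2 [type=saddle, x=335, y=89, h=1541];
  K3 [type=saddle, x=82, y=325, h=1536];
  K4 [type=saddle, x=381, y=126, h=1528];
  K5 [type=saddle, x=298, y=371, h=1525];
  K6 [type=saddle, x=88, y=125, h=1520];
  K7 [type=saddle, x=454, y=221, h=1399];
  K1 -- S3;
  K1 -- S4;
  K1 -- L1;
  K1 -- L4;
  K2 -- S2;
  K2 -- S3;
  K2 -- L1;
  K2 -- L3;
  K3 -- S3;
  K3 -- L1;
  K3 -- L4;
  K4 -- S2;
  K4 -- L1;
  K4 -- L2;
  K5 -- S1;
  K5 -- S3;
  K5 -- L1;
  K5 -- L2;
  K6 -- S3;
  K6 -- L3;
  K6 -- L4;
  K7 -- S1;
  K7 -- S2;
  K7 -- L2;
}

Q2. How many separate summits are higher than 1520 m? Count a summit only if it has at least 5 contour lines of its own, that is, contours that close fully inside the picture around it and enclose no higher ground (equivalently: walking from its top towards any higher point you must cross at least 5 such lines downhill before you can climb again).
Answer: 1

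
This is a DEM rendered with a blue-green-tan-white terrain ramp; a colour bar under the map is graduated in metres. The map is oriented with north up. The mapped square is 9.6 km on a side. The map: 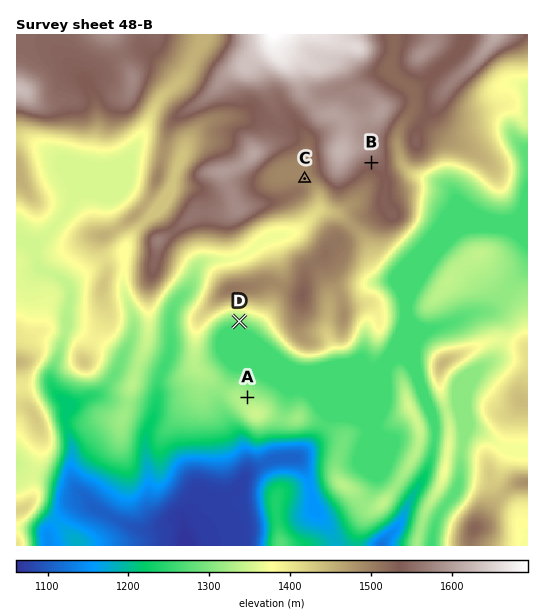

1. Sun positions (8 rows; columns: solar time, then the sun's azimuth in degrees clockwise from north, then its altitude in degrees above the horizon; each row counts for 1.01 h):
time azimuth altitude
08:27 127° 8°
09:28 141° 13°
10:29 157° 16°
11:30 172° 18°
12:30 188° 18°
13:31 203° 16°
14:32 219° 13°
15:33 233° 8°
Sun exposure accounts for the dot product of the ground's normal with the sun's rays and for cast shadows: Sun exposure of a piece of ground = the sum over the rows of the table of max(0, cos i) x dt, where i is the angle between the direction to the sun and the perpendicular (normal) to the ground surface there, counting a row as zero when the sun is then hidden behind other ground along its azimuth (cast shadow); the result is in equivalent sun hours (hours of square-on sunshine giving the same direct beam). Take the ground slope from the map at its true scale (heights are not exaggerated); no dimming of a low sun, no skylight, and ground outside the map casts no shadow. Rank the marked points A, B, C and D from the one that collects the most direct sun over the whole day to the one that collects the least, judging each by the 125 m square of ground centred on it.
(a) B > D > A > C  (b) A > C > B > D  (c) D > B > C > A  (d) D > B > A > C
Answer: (c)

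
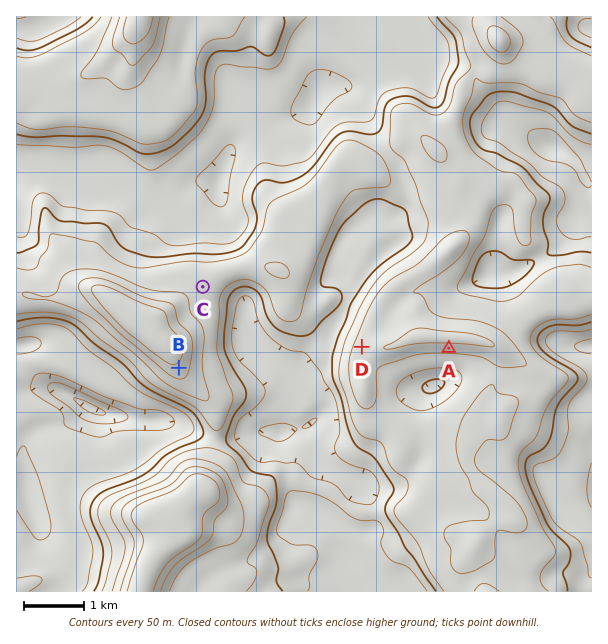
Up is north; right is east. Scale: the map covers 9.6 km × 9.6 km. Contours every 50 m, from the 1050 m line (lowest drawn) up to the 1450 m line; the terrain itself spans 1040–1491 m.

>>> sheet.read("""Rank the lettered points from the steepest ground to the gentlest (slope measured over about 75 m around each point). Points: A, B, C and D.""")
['A', 'B', 'D', 'C']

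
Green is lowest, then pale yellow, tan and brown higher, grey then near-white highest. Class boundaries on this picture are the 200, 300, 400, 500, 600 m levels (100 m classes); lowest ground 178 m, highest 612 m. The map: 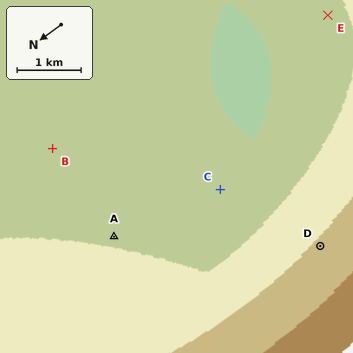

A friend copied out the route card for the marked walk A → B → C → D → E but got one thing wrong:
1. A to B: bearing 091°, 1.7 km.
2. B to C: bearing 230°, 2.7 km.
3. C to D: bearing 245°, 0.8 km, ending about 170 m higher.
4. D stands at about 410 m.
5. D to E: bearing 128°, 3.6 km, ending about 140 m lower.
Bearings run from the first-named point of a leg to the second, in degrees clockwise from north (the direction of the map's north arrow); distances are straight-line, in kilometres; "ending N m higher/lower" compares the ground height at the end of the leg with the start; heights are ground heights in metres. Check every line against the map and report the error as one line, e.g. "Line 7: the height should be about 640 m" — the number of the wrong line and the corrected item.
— Line 3: the distance should be 1.8 km.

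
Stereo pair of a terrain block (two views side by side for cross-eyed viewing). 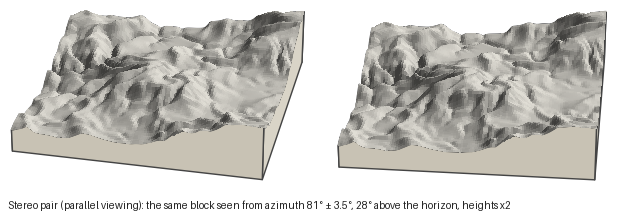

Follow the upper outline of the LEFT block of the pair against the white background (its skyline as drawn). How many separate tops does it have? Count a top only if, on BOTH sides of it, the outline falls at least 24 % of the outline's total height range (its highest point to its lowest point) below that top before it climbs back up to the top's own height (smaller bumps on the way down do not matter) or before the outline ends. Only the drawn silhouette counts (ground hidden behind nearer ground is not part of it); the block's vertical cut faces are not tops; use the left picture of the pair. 0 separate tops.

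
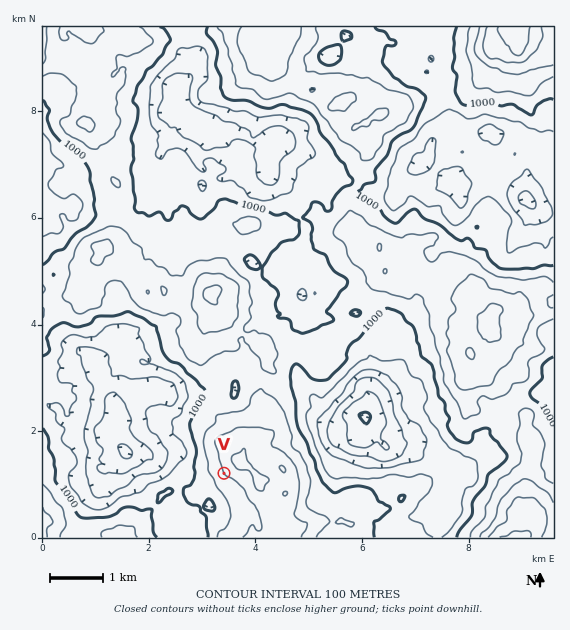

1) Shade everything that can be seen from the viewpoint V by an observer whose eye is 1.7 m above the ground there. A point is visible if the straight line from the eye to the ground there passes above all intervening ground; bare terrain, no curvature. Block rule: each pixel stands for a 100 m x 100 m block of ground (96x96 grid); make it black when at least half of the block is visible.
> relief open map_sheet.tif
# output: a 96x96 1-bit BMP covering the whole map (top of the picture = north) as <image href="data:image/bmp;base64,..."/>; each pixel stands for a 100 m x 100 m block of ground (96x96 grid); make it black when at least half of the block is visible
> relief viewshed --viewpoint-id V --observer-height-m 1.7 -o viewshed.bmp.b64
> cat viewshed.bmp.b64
<image width="96" height="96" href="data:image/bmp;base64,Qk2+BAAAAAAAAD4AAAAoAAAAYAAAAGAAAAABAAEAAAAAAIAEAAATCwAAEwsAAAIAAAAAAAAA////AAAAAAD8j//8//wAAAAAAAD+3//8//gAAAAAAAD/+//5/+AAAAAAAAD////z/+AAAAAAAAD/8f/v/8AAAAAAAAD/wf+P/wAAAAAAAAD/w/+PJAAAAAAAAAD/48f+GAAAAAAAAAD/8wf+MAAAAAAAAAD//g//4QAAAAAAAAD/+D//wAAAAAAAAAD//jh9wAAAAAAAAAD//mBxOAAAAAAAAAD//4AhMAAAAAAAAAD//wAAgAAAAAAAAAD//wAAAAAAAAAAAAD//wAAAAAAAAAAAAD///AAAAAAAAAAAAD///0AAAAAAAAAAAD//3+AAAAAAAAAAAD//n8AAAAAAAAAAAD//jcAAAAAAAAAAAD//gYAAAAAAAAAAADv/gQAAAAAAAAAAADv/gAAAAAAAAAAAAD//4AAAAAAAAAAAAD//8AAAAAAAAAAAAD//8AAAAAAAAAAAAD//8AAAAAAAAAAAADn/8AAAAAAAAAAAAD3/+AAAAAAAAAAAAD/5+AAAAAAAAAAAAD///AAAAAAAAAAAAD/5iAAAAAAAAAAAAD//+AAAAAAAAAAAAD//8AAAAAAAAAAAAD//sAAAAAAAAAAAAD//sAAAAAAAAAAAAD//gAAAAAAAAAAAAD//4AAAAAAAAAAAAD//8AAAAAAAAAAAAD///gAAAAAAAAAAADn//wAAAAAAAAAAADx//4AAAAAAAAAAAD5/P4AAAAAAAAAAADB/PoAAAAAAAAAAACAfsAAAAAAAAAAAACA/wAAAAAAAAAAAAAD/gAAAAAAAAAAAAAB/gAAAAAAAAAAAAAA/gAAAAAAAAAAAAAAfAAAAAAAAAAAAAAAPAAAAAAAAAAAAAAAHgAAAAAAAAAAAAAAPgAAAAAAAAAAAAAAAAAAAAAAAAAAAAAAAAAAAAAAAAAAAAAAAAAAAAAAAAAAAAAAAAAAAAAAAAAAAAAAAAAAAAAAAAAAAAAAAAAAAAAAAAAAAAAAAAAAAAAAAAAAAAAAAAAAAAAAAAAAAAAAAAAAAAAAAAAAAAAAAAAAAAAAAAAAAAAAAAAAAAAAAAAAAAAAAAAAAAAAAAAAAAAAAAAAAAAAAAAAAAAAAAAAAAAAAAAAAAAAAAAAAAAAAAAAAAAAAAAAAAAAAAAAAAAAAAAAAAAAAAAAAAAAAAAAAAAAAAAAAAAAAAAAAAAAAAAAAAAAAAAAAAAAAAAAAAAAAAAAAAAAAAAAAAAAwAAAAAAAAAAAAAABwAAAAAAAAAAAAAAAAAAAAAAAAAAAAAAAAAAAAAAAAAAAAAAAAAAAAAAAAAAAAAAAAAAAAAAAAAAAAAAAAAAAAAAAAAAAAAAAAAAAAAAAAAAAAAAAAAAAAAAAAAAAAAAAAAAAAAAAAAAAAAAAAAAAAAAAAAAAAAAAAAAAAAAAAAAAAAAAAAAAAAAAAAAAAACAAAAAAAAAAAAAAACAAAAAAAAAAAAAAACAAAAAAAAAAAAAAACAAAAAAAAAAAAAAACAAAAAAAAAAAAAAACAAAAAAAAAAAAAAAAAAAAAAAAAAAAAAAA="/>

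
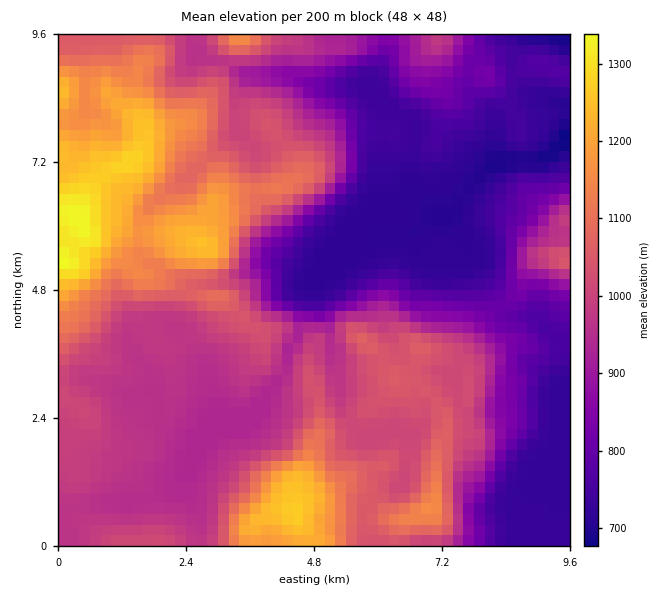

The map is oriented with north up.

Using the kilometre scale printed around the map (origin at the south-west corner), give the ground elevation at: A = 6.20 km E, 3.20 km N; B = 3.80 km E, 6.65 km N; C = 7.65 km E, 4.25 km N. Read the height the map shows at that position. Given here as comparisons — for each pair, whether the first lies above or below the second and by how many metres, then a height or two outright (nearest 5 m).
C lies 250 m below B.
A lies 195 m above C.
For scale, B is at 1110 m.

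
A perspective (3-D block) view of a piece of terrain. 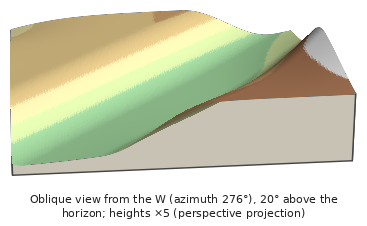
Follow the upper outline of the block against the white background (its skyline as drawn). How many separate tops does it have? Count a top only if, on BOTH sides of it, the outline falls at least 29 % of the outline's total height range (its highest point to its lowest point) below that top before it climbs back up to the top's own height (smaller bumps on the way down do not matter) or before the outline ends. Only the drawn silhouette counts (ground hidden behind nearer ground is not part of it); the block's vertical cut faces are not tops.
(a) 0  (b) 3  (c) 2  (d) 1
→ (a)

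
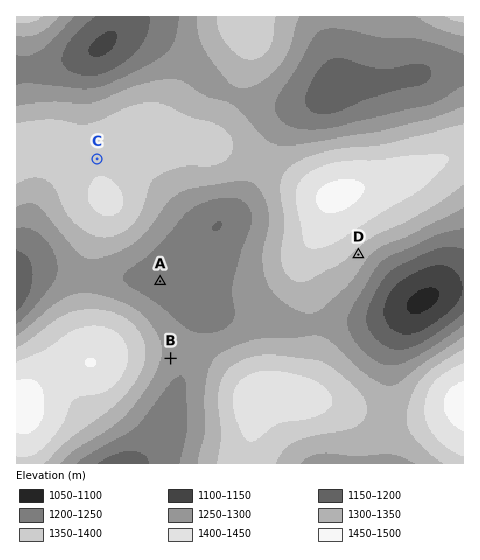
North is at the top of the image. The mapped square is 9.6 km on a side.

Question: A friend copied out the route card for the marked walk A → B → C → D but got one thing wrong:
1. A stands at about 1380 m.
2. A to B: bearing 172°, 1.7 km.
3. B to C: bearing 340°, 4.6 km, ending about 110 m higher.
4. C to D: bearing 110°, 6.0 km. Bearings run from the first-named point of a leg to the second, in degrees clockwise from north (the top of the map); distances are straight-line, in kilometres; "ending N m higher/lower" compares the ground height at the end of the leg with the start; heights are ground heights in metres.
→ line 1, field height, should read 1220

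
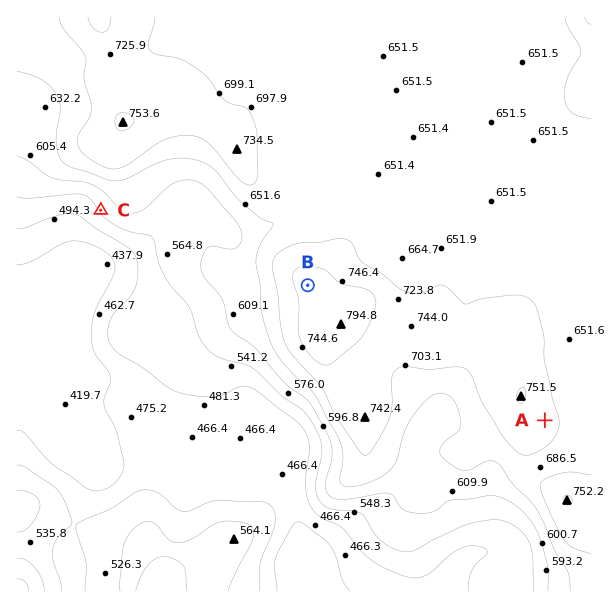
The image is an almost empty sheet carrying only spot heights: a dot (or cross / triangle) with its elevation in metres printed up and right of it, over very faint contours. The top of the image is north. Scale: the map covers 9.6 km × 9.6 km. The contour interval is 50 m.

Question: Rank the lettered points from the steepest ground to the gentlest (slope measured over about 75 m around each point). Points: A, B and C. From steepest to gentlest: C A B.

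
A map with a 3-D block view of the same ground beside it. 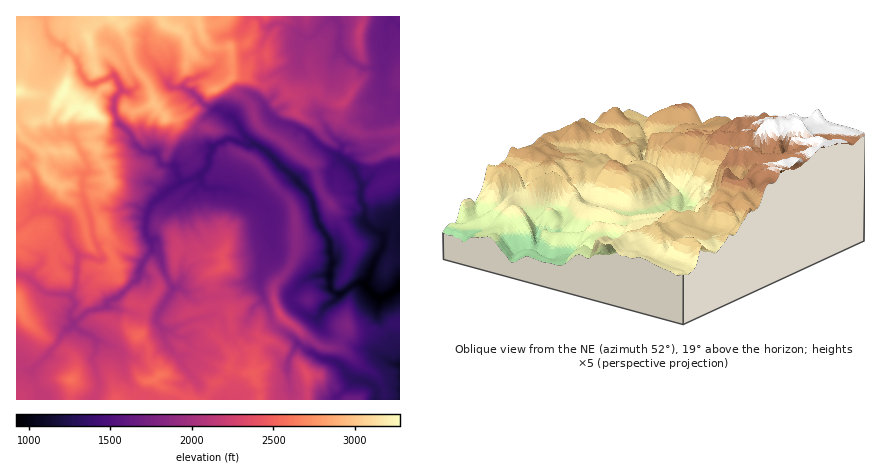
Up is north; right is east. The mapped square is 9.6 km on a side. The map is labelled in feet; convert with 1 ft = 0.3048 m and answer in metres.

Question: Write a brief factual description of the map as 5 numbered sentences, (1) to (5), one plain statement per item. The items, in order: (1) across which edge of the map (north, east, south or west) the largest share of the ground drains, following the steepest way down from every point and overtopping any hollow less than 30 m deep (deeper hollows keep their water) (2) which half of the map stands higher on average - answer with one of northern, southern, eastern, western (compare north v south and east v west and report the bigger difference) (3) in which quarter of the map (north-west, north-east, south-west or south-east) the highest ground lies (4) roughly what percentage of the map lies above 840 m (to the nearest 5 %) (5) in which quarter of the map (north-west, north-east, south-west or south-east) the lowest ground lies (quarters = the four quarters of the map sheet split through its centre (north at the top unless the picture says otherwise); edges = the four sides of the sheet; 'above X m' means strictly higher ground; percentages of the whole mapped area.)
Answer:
(1) Drainage is mainly to the east: more ground falls towards that edge than towards any other.
(2) On average the western half of the map is the higher ground.
(3) Look to the north-west quarter for the highest ground.
(4) Ground above 840 m makes up about 15 % of the sheet.
(5) Look to the south-east quarter for the lowest ground.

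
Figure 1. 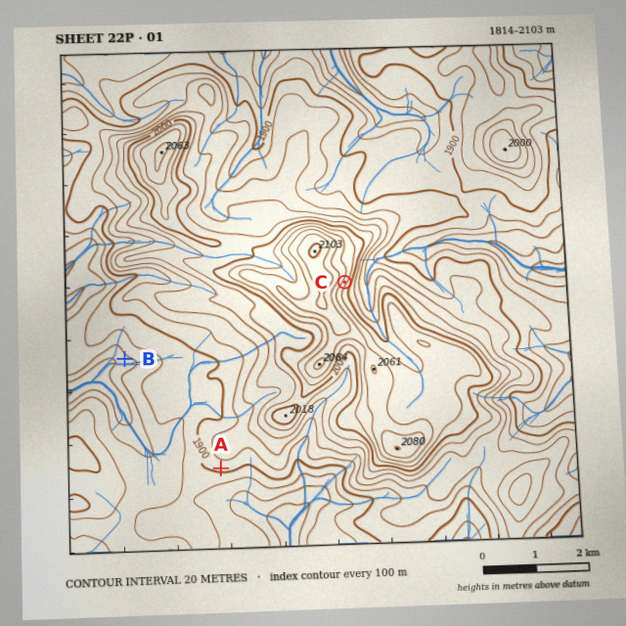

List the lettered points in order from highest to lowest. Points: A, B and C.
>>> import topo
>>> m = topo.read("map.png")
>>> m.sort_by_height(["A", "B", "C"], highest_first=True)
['C', 'A', 'B']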